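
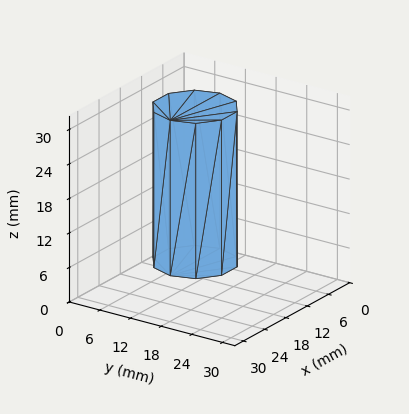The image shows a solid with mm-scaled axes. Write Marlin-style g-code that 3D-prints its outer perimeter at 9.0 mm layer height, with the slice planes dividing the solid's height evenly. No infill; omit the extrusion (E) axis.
Reading the render: the shape is a regular 10-sided prism (a cylinder approximated with 10 flat sides), circumscribed radius ≈ 7 mm, height ≈ 27 mm (dimensions read to the nearest mm from the axis ticks). For the g-code, the solid's height is divided into equal slices at the stated Δz and each level perimeter traced with G1 moves after a G0 lift.

; perimeter-only toolpath
G21 ; units = mm
G90 ; absolute positioning
G28 ; home
; layer 1
G0 Z9.0
G0 X14.0 Y7.0
G1 X12.7 Y11.1
G1 X9.2 Y13.7
G1 X4.8 Y13.7
G1 X1.3 Y11.1
G1 X0.0 Y7.0
G1 X1.3 Y2.9
G1 X4.8 Y0.3
G1 X9.2 Y0.3
G1 X12.7 Y2.9
G1 X14.0 Y7.0
; layer 2
G0 Z18.0
G0 X14.0 Y7.0
G1 X12.7 Y11.1
G1 X9.2 Y13.7
G1 X4.8 Y13.7
G1 X1.3 Y11.1
G1 X0.0 Y7.0
G1 X1.3 Y2.9
G1 X4.8 Y0.3
G1 X9.2 Y0.3
G1 X12.7 Y2.9
G1 X14.0 Y7.0
; layer 3
G0 Z27.0
G0 X14.0 Y7.0
G1 X12.7 Y11.1
G1 X9.2 Y13.7
G1 X4.8 Y13.7
G1 X1.3 Y11.1
G1 X0.0 Y7.0
G1 X1.3 Y2.9
G1 X4.8 Y0.3
G1 X9.2 Y0.3
G1 X12.7 Y2.9
G1 X14.0 Y7.0
M2 ; end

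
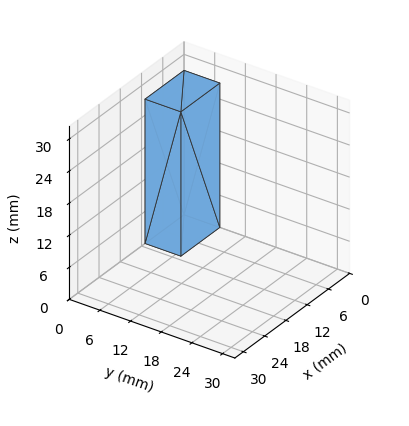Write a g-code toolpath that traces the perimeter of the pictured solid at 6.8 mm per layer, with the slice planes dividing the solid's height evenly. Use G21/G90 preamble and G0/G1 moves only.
Reading the render: the shape is a rectangular box, roughly 11 × 7 mm footprint and 27 mm tall (dimensions read to the nearest mm from the axis ticks). For the g-code, the solid's height is divided into equal slices at the stated Δz and each level perimeter traced with G1 moves after a G0 lift.

; perimeter-only toolpath
G21 ; units = mm
G90 ; absolute positioning
G28 ; home
; layer 1
G0 Z6.8
G0 X0.0 Y0.0
G1 X11.0 Y0.0
G1 X11.0 Y7.0
G1 X0.0 Y7.0
G1 X0.0 Y0.0
; layer 2
G0 Z13.5
G0 X0.0 Y0.0
G1 X11.0 Y0.0
G1 X11.0 Y7.0
G1 X0.0 Y7.0
G1 X0.0 Y0.0
; layer 3
G0 Z20.2
G0 X0.0 Y0.0
G1 X11.0 Y0.0
G1 X11.0 Y7.0
G1 X0.0 Y7.0
G1 X0.0 Y0.0
; layer 4
G0 Z27.0
G0 X0.0 Y0.0
G1 X11.0 Y0.0
G1 X11.0 Y7.0
G1 X0.0 Y7.0
G1 X0.0 Y0.0
M2 ; end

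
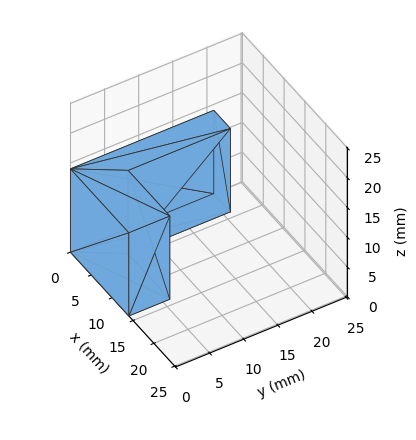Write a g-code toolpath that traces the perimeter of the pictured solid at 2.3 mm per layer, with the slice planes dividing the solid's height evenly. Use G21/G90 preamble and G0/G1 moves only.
Reading the render: the shape is an L-shaped prism: outer 14 × 21 mm, arm thicknesses ≈ 6 mm (horizontal) and 4 mm (vertical), extruded 14 mm in z (dimensions read to the nearest mm from the axis ticks). For the g-code, the solid's height is divided into equal slices at the stated Δz and each level perimeter traced with G1 moves after a G0 lift.

; perimeter-only toolpath
G21 ; units = mm
G90 ; absolute positioning
G28 ; home
; layer 1
G0 Z2.3
G0 X0.0 Y0.0
G1 X14.0 Y0.0
G1 X14.0 Y6.0
G1 X4.0 Y6.0
G1 X4.0 Y21.0
G1 X0.0 Y21.0
G1 X0.0 Y0.0
; layer 2
G0 Z4.7
G0 X0.0 Y0.0
G1 X14.0 Y0.0
G1 X14.0 Y6.0
G1 X4.0 Y6.0
G1 X4.0 Y21.0
G1 X0.0 Y21.0
G1 X0.0 Y0.0
; layer 3
G0 Z7.0
G0 X0.0 Y0.0
G1 X14.0 Y0.0
G1 X14.0 Y6.0
G1 X4.0 Y6.0
G1 X4.0 Y21.0
G1 X0.0 Y21.0
G1 X0.0 Y0.0
; layer 4
G0 Z9.3
G0 X0.0 Y0.0
G1 X14.0 Y0.0
G1 X14.0 Y6.0
G1 X4.0 Y6.0
G1 X4.0 Y21.0
G1 X0.0 Y21.0
G1 X0.0 Y0.0
; layer 5
G0 Z11.7
G0 X0.0 Y0.0
G1 X14.0 Y0.0
G1 X14.0 Y6.0
G1 X4.0 Y6.0
G1 X4.0 Y21.0
G1 X0.0 Y21.0
G1 X0.0 Y0.0
; layer 6
G0 Z14.0
G0 X0.0 Y0.0
G1 X14.0 Y0.0
G1 X14.0 Y6.0
G1 X4.0 Y6.0
G1 X4.0 Y21.0
G1 X0.0 Y21.0
G1 X0.0 Y0.0
M2 ; end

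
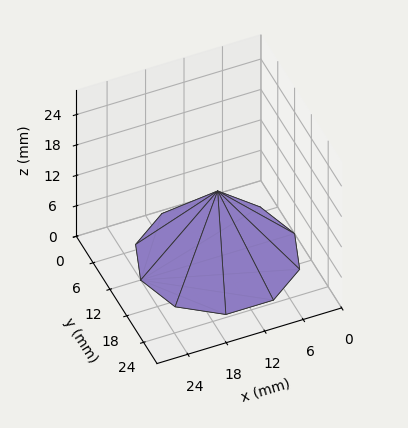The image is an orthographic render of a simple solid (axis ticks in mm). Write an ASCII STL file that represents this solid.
Reading the render: the shape is a regular 10-sided pyramid, base circumscribed radius ≈ 12 mm, apex at z ≈ 13 mm (dimensions read to the nearest mm from the axis ticks). For the STL, each face is triangulated and given an outward normal.

solid part
  facet normal 0.0000 0.0000 -1.0000
    outer loop
      vertex 15.71 23.41 0.00
      vertex 21.71 19.05 0.00
      vertex 24.00 12.00 0.00
    endloop
  endfacet
  facet normal 0.0000 0.0000 -1.0000
    outer loop
      vertex 8.29 23.41 0.00
      vertex 15.71 23.41 0.00
      vertex 24.00 12.00 0.00
    endloop
  endfacet
  facet normal 0.0000 0.0000 -1.0000
    outer loop
      vertex 2.29 19.05 0.00
      vertex 8.29 23.41 0.00
      vertex 24.00 12.00 0.00
    endloop
  endfacet
  facet normal 0.0000 0.0000 -1.0000
    outer loop
      vertex 0.00 12.00 0.00
      vertex 2.29 19.05 0.00
      vertex 24.00 12.00 0.00
    endloop
  endfacet
  facet normal 0.0000 0.0000 -1.0000
    outer loop
      vertex 2.29 4.95 0.00
      vertex 0.00 12.00 0.00
      vertex 24.00 12.00 0.00
    endloop
  endfacet
  facet normal 0.0000 0.0000 -1.0000
    outer loop
      vertex 8.29 0.59 0.00
      vertex 2.29 4.95 0.00
      vertex 24.00 12.00 0.00
    endloop
  endfacet
  facet normal 0.0000 0.0000 -1.0000
    outer loop
      vertex 15.71 0.59 0.00
      vertex 8.29 0.59 0.00
      vertex 24.00 12.00 0.00
    endloop
  endfacet
  facet normal 0.0000 0.0000 -1.0000
    outer loop
      vertex 21.71 4.95 0.00
      vertex 15.71 0.59 0.00
      vertex 24.00 12.00 0.00
    endloop
  endfacet
  facet normal 0.7147 0.2322 0.6597
    outer loop
      vertex 24.00 12.00 0.00
      vertex 21.71 19.05 0.00
      vertex 12.00 12.00 13.00
    endloop
  endfacet
  facet normal 0.4418 0.6080 0.6597
    outer loop
      vertex 21.71 19.05 0.00
      vertex 15.71 23.41 0.00
      vertex 12.00 12.00 13.00
    endloop
  endfacet
  facet normal 0.0000 0.7516 0.6596
    outer loop
      vertex 15.71 23.41 0.00
      vertex 8.29 23.41 0.00
      vertex 12.00 12.00 13.00
    endloop
  endfacet
  facet normal -0.4418 0.6080 0.6597
    outer loop
      vertex 8.29 23.41 0.00
      vertex 2.29 19.05 0.00
      vertex 12.00 12.00 13.00
    endloop
  endfacet
  facet normal -0.7147 0.2322 0.6597
    outer loop
      vertex 2.29 19.05 0.00
      vertex 0.00 12.00 0.00
      vertex 12.00 12.00 13.00
    endloop
  endfacet
  facet normal -0.7147 -0.2322 0.6597
    outer loop
      vertex 0.00 12.00 0.00
      vertex 2.29 4.95 0.00
      vertex 12.00 12.00 13.00
    endloop
  endfacet
  facet normal -0.4418 -0.6080 0.6597
    outer loop
      vertex 2.29 4.95 0.00
      vertex 8.29 0.59 0.00
      vertex 12.00 12.00 13.00
    endloop
  endfacet
  facet normal 0.0000 -0.7516 0.6596
    outer loop
      vertex 8.29 0.59 0.00
      vertex 15.71 0.59 0.00
      vertex 12.00 12.00 13.00
    endloop
  endfacet
  facet normal 0.4418 -0.6080 0.6597
    outer loop
      vertex 15.71 0.59 0.00
      vertex 21.71 4.95 0.00
      vertex 12.00 12.00 13.00
    endloop
  endfacet
  facet normal 0.7147 -0.2322 0.6597
    outer loop
      vertex 21.71 4.95 0.00
      vertex 24.00 12.00 0.00
      vertex 12.00 12.00 13.00
    endloop
  endfacet
endsolid part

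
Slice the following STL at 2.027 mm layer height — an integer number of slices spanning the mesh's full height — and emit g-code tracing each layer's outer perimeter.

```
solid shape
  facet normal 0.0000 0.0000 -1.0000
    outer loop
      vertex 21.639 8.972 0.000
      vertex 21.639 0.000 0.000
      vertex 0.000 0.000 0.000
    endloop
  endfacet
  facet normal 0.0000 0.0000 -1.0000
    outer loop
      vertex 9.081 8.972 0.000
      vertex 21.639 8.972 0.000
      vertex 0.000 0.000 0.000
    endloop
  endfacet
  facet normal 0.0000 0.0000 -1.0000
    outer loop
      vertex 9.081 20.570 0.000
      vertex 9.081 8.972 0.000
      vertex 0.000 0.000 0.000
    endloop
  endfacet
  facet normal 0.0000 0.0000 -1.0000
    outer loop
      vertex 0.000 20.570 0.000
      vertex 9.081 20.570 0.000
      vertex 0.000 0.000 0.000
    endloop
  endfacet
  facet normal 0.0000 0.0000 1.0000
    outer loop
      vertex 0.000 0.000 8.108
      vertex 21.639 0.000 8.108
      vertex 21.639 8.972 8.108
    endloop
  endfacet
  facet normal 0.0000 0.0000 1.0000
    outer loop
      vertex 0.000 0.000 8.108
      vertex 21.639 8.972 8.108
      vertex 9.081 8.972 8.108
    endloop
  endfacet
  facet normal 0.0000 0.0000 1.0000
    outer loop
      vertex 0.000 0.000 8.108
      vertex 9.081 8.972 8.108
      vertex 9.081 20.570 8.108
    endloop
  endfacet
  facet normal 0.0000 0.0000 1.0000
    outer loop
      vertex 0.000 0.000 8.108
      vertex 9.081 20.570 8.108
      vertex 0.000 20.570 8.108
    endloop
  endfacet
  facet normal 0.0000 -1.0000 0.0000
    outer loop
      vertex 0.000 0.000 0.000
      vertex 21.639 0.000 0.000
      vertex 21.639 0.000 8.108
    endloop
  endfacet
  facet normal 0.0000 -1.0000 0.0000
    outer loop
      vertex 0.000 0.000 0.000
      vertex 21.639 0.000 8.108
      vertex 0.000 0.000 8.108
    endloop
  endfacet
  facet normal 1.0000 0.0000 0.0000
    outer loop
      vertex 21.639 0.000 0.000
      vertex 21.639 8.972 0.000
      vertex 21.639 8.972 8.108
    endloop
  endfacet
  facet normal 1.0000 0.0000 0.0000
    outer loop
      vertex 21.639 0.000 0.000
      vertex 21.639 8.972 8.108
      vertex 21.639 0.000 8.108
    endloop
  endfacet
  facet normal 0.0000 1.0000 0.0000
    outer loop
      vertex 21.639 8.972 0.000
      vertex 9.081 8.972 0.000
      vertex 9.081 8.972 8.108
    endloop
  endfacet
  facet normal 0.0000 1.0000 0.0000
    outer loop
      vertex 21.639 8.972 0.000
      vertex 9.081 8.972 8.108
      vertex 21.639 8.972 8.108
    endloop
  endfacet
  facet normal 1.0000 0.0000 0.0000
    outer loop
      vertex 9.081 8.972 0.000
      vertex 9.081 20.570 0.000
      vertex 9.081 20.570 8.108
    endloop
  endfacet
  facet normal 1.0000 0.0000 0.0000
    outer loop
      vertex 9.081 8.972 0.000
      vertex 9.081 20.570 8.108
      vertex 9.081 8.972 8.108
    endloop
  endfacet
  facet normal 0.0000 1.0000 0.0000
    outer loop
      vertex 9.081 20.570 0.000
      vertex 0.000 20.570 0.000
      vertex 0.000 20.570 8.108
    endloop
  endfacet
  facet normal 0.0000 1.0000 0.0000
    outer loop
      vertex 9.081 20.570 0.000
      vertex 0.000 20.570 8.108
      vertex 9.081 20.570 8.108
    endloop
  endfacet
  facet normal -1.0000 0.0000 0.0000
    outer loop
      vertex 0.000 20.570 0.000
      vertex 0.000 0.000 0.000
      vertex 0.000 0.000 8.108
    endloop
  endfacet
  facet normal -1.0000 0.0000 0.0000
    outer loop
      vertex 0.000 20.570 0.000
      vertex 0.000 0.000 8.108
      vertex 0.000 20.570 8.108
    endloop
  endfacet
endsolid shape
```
; perimeter-only toolpath
G21 ; units = mm
G90 ; absolute positioning
G28 ; home
; layer 1
G0 Z2.027
G0 X0.000 Y0.000
G1 X21.639 Y0.000
G1 X21.639 Y8.972
G1 X9.081 Y8.972
G1 X9.081 Y20.570
G1 X0.000 Y20.570
G1 X0.000 Y0.000
; layer 2
G0 Z4.054
G0 X0.000 Y0.000
G1 X21.639 Y0.000
G1 X21.639 Y8.972
G1 X9.081 Y8.972
G1 X9.081 Y20.570
G1 X0.000 Y20.570
G1 X0.000 Y0.000
; layer 3
G0 Z6.081
G0 X0.000 Y0.000
G1 X21.639 Y0.000
G1 X21.639 Y8.972
G1 X9.081 Y8.972
G1 X9.081 Y20.570
G1 X0.000 Y20.570
G1 X0.000 Y0.000
; layer 4
G0 Z8.108
G0 X0.000 Y0.000
G1 X21.639 Y0.000
G1 X21.639 Y8.972
G1 X9.081 Y8.972
G1 X9.081 Y20.570
G1 X0.000 Y20.570
G1 X0.000 Y0.000
M2 ; end

The solid is an L-shaped prism: outer 21.6 × 20.6 mm, arm thicknesses ≈ 8.97 mm (horizontal) and 9.08 mm (vertical), extruded 8.11 mm in z. Slicing at Δz = 2.027 mm — 4 equal slices spanning the solid's height, so layer i sits at z = i·h/4 — gives 4 non-empty perimeters. Each is a 6-segment closed polygon; G0 lifts to the layer z and rapids to the start vertex, then G1 traces the edges.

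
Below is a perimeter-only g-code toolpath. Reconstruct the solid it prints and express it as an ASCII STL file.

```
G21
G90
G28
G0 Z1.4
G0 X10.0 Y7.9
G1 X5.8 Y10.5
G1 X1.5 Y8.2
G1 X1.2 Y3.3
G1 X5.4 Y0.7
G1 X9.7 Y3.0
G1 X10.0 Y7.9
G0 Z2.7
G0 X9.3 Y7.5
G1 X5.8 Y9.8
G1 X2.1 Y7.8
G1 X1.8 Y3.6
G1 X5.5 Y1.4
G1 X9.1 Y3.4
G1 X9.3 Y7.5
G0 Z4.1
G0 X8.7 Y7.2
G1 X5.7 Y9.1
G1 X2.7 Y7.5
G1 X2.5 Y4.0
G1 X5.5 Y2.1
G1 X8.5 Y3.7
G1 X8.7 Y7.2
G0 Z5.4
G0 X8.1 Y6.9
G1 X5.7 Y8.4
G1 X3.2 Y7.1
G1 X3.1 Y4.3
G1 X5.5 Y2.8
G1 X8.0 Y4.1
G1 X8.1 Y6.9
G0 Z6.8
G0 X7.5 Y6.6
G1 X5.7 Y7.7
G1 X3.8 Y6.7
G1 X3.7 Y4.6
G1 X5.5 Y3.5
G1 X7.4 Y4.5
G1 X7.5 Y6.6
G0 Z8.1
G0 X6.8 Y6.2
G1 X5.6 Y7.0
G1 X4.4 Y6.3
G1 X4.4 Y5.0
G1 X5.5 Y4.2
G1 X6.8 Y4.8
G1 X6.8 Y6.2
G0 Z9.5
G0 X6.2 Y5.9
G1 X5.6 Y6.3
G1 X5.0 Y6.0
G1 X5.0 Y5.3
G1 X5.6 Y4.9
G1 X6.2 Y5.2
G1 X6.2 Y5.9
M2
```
solid part
  facet normal 0.0000 0.0000 -1.0000
    outer loop
      vertex 0.9 8.6 0.0
      vertex 5.8 11.2 0.0
      vertex 10.6 8.2 0.0
    endloop
  endfacet
  facet normal 0.0000 0.0000 -1.0000
    outer loop
      vertex 0.6 3.0 0.0
      vertex 0.9 8.6 0.0
      vertex 10.6 8.2 0.0
    endloop
  endfacet
  facet normal 0.0000 0.0000 -1.0000
    outer loop
      vertex 5.4 0.0 0.0
      vertex 0.6 3.0 0.0
      vertex 10.6 8.2 0.0
    endloop
  endfacet
  facet normal 0.0000 0.0000 -1.0000
    outer loop
      vertex 10.3 2.6 0.0
      vertex 5.4 0.0 0.0
      vertex 10.6 8.2 0.0
    endloop
  endfacet
  facet normal 0.4834 0.7734 0.4100
    outer loop
      vertex 10.6 8.2 0.0
      vertex 5.8 11.2 0.0
      vertex 5.6 5.6 10.8
    endloop
  endfacet
  facet normal -0.4275 0.8057 0.4099
    outer loop
      vertex 5.8 11.2 0.0
      vertex 0.9 8.6 0.0
      vertex 5.6 5.6 10.8
    endloop
  endfacet
  facet normal -0.9108 0.0488 0.4099
    outer loop
      vertex 0.9 8.6 0.0
      vertex 0.6 3.0 0.0
      vertex 5.6 5.6 10.8
    endloop
  endfacet
  facet normal -0.4834 -0.7734 0.4100
    outer loop
      vertex 0.6 3.0 0.0
      vertex 5.4 0.0 0.0
      vertex 5.6 5.6 10.8
    endloop
  endfacet
  facet normal 0.4275 -0.8057 0.4099
    outer loop
      vertex 5.4 0.0 0.0
      vertex 10.3 2.6 0.0
      vertex 5.6 5.6 10.8
    endloop
  endfacet
  facet normal 0.9108 -0.0488 0.4099
    outer loop
      vertex 10.3 2.6 0.0
      vertex 10.6 8.2 0.0
      vertex 5.6 5.6 10.8
    endloop
  endfacet
endsolid part

The G0 Z moves step by Δz≈1.4 mm. The G1 loops shrink linearly with z, so the solid tapers from its base footprint up to z≈10.8. Closing with a flat bottom cap and the tapered top and triangulating gives 10 facets — a regular 6-sided pyramid, base circumscribed radius ≈ 5.6 mm, apex at z ≈ 10.8 mm.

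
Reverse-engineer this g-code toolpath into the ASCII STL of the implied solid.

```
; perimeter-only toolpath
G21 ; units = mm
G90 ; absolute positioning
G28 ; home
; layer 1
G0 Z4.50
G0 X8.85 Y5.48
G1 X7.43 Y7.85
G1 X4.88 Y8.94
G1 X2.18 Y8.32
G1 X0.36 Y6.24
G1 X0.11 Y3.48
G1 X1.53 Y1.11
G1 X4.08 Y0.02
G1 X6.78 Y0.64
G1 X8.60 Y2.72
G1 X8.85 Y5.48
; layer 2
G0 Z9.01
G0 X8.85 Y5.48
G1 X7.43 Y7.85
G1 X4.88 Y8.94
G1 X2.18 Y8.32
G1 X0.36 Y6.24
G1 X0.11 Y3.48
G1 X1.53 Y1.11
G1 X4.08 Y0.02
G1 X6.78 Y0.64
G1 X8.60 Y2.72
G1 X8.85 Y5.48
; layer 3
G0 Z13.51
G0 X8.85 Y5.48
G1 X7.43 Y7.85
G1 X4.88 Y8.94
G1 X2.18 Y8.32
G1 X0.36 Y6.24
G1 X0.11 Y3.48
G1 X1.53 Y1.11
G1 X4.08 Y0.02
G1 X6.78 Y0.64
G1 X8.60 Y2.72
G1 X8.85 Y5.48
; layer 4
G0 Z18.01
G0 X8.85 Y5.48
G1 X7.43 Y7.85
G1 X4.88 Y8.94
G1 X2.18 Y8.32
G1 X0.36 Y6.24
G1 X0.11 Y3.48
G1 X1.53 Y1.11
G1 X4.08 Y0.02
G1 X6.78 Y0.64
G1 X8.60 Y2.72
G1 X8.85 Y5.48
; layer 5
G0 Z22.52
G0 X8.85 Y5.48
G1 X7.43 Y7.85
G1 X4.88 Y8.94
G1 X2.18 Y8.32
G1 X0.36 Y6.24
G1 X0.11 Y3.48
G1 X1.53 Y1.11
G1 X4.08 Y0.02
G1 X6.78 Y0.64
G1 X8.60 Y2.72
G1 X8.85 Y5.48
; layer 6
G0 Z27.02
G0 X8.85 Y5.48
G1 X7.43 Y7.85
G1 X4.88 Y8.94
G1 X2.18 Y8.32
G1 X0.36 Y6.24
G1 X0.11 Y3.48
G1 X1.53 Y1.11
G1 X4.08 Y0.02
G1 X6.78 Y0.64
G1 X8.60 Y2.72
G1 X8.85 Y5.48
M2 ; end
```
solid part
  facet normal 0.0000 0.0000 -1.0000
    outer loop
      vertex 4.88 8.94 0.00
      vertex 7.43 7.85 0.00
      vertex 8.85 5.48 0.00
    endloop
  endfacet
  facet normal 0.0000 0.0000 -1.0000
    outer loop
      vertex 2.18 8.32 0.00
      vertex 4.88 8.94 0.00
      vertex 8.85 5.48 0.00
    endloop
  endfacet
  facet normal 0.0000 0.0000 -1.0000
    outer loop
      vertex 0.36 6.24 0.00
      vertex 2.18 8.32 0.00
      vertex 8.85 5.48 0.00
    endloop
  endfacet
  facet normal 0.0000 0.0000 -1.0000
    outer loop
      vertex 0.11 3.48 0.00
      vertex 0.36 6.24 0.00
      vertex 8.85 5.48 0.00
    endloop
  endfacet
  facet normal 0.0000 0.0000 -1.0000
    outer loop
      vertex 1.53 1.11 0.00
      vertex 0.11 3.48 0.00
      vertex 8.85 5.48 0.00
    endloop
  endfacet
  facet normal 0.0000 0.0000 -1.0000
    outer loop
      vertex 4.08 0.02 0.00
      vertex 1.53 1.11 0.00
      vertex 8.85 5.48 0.00
    endloop
  endfacet
  facet normal 0.0000 0.0000 -1.0000
    outer loop
      vertex 6.78 0.64 0.00
      vertex 4.08 0.02 0.00
      vertex 8.85 5.48 0.00
    endloop
  endfacet
  facet normal 0.0000 0.0000 -1.0000
    outer loop
      vertex 8.60 2.72 0.00
      vertex 6.78 0.64 0.00
      vertex 8.85 5.48 0.00
    endloop
  endfacet
  facet normal 0.0000 0.0000 1.0000
    outer loop
      vertex 8.85 5.48 27.02
      vertex 7.43 7.85 27.02
      vertex 4.88 8.94 27.02
    endloop
  endfacet
  facet normal 0.0000 0.0000 1.0000
    outer loop
      vertex 8.85 5.48 27.02
      vertex 4.88 8.94 27.02
      vertex 2.18 8.32 27.02
    endloop
  endfacet
  facet normal 0.0000 0.0000 1.0000
    outer loop
      vertex 8.85 5.48 27.02
      vertex 2.18 8.32 27.02
      vertex 0.36 6.24 27.02
    endloop
  endfacet
  facet normal 0.0000 0.0000 1.0000
    outer loop
      vertex 8.85 5.48 27.02
      vertex 0.36 6.24 27.02
      vertex 0.11 3.48 27.02
    endloop
  endfacet
  facet normal 0.0000 0.0000 1.0000
    outer loop
      vertex 8.85 5.48 27.02
      vertex 0.11 3.48 27.02
      vertex 1.53 1.11 27.02
    endloop
  endfacet
  facet normal 0.0000 0.0000 1.0000
    outer loop
      vertex 8.85 5.48 27.02
      vertex 1.53 1.11 27.02
      vertex 4.08 0.02 27.02
    endloop
  endfacet
  facet normal 0.0000 0.0000 1.0000
    outer loop
      vertex 8.85 5.48 27.02
      vertex 4.08 0.02 27.02
      vertex 6.78 0.64 27.02
    endloop
  endfacet
  facet normal 0.0000 0.0000 1.0000
    outer loop
      vertex 8.85 5.48 27.02
      vertex 6.78 0.64 27.02
      vertex 8.60 2.72 27.02
    endloop
  endfacet
  facet normal 0.8578 0.5140 0.0000
    outer loop
      vertex 8.85 5.48 0.00
      vertex 7.43 7.85 0.00
      vertex 7.43 7.85 27.02
    endloop
  endfacet
  facet normal 0.8578 0.5140 0.0000
    outer loop
      vertex 8.85 5.48 0.00
      vertex 7.43 7.85 27.02
      vertex 8.85 5.48 27.02
    endloop
  endfacet
  facet normal 0.3930 0.9195 0.0000
    outer loop
      vertex 7.43 7.85 0.00
      vertex 4.88 8.94 0.00
      vertex 4.88 8.94 27.02
    endloop
  endfacet
  facet normal 0.3930 0.9195 0.0000
    outer loop
      vertex 7.43 7.85 0.00
      vertex 4.88 8.94 27.02
      vertex 7.43 7.85 27.02
    endloop
  endfacet
  facet normal -0.2238 0.9746 0.0000
    outer loop
      vertex 4.88 8.94 0.00
      vertex 2.18 8.32 0.00
      vertex 2.18 8.32 27.02
    endloop
  endfacet
  facet normal -0.2238 0.9746 0.0000
    outer loop
      vertex 4.88 8.94 0.00
      vertex 2.18 8.32 27.02
      vertex 4.88 8.94 27.02
    endloop
  endfacet
  facet normal -0.7526 0.6585 0.0000
    outer loop
      vertex 2.18 8.32 0.00
      vertex 0.36 6.24 0.00
      vertex 0.36 6.24 27.02
    endloop
  endfacet
  facet normal -0.7526 0.6585 0.0000
    outer loop
      vertex 2.18 8.32 0.00
      vertex 0.36 6.24 27.02
      vertex 2.18 8.32 27.02
    endloop
  endfacet
  facet normal -0.9959 0.0902 0.0000
    outer loop
      vertex 0.36 6.24 0.00
      vertex 0.11 3.48 0.00
      vertex 0.11 3.48 27.02
    endloop
  endfacet
  facet normal -0.9959 0.0902 0.0000
    outer loop
      vertex 0.36 6.24 0.00
      vertex 0.11 3.48 27.02
      vertex 0.36 6.24 27.02
    endloop
  endfacet
  facet normal -0.8578 -0.5140 0.0000
    outer loop
      vertex 0.11 3.48 0.00
      vertex 1.53 1.11 0.00
      vertex 1.53 1.11 27.02
    endloop
  endfacet
  facet normal -0.8578 -0.5140 0.0000
    outer loop
      vertex 0.11 3.48 0.00
      vertex 1.53 1.11 27.02
      vertex 0.11 3.48 27.02
    endloop
  endfacet
  facet normal -0.3930 -0.9195 0.0000
    outer loop
      vertex 1.53 1.11 0.00
      vertex 4.08 0.02 0.00
      vertex 4.08 0.02 27.02
    endloop
  endfacet
  facet normal -0.3930 -0.9195 0.0000
    outer loop
      vertex 1.53 1.11 0.00
      vertex 4.08 0.02 27.02
      vertex 1.53 1.11 27.02
    endloop
  endfacet
  facet normal 0.2238 -0.9746 0.0000
    outer loop
      vertex 4.08 0.02 0.00
      vertex 6.78 0.64 0.00
      vertex 6.78 0.64 27.02
    endloop
  endfacet
  facet normal 0.2238 -0.9746 0.0000
    outer loop
      vertex 4.08 0.02 0.00
      vertex 6.78 0.64 27.02
      vertex 4.08 0.02 27.02
    endloop
  endfacet
  facet normal 0.7526 -0.6585 0.0000
    outer loop
      vertex 6.78 0.64 0.00
      vertex 8.60 2.72 0.00
      vertex 8.60 2.72 27.02
    endloop
  endfacet
  facet normal 0.7526 -0.6585 0.0000
    outer loop
      vertex 6.78 0.64 0.00
      vertex 8.60 2.72 27.02
      vertex 6.78 0.64 27.02
    endloop
  endfacet
  facet normal 0.9959 -0.0902 0.0000
    outer loop
      vertex 8.60 2.72 0.00
      vertex 8.85 5.48 0.00
      vertex 8.85 5.48 27.02
    endloop
  endfacet
  facet normal 0.9959 -0.0902 0.0000
    outer loop
      vertex 8.60 2.72 0.00
      vertex 8.85 5.48 27.02
      vertex 8.60 2.72 27.02
    endloop
  endfacet
endsolid part

The G0 Z moves step by Δz≈4.50 mm. Every layer's G1 loop is the same polygon, so the solid is a straight extrusion of it from z=0 to z≈27. Closing with flat bottom and top caps and triangulating gives 36 facets — a regular 10-sided prism (a cylinder approximated with 10 flat sides), circumscribed radius ≈ 4.48 mm, height ≈ 27 mm.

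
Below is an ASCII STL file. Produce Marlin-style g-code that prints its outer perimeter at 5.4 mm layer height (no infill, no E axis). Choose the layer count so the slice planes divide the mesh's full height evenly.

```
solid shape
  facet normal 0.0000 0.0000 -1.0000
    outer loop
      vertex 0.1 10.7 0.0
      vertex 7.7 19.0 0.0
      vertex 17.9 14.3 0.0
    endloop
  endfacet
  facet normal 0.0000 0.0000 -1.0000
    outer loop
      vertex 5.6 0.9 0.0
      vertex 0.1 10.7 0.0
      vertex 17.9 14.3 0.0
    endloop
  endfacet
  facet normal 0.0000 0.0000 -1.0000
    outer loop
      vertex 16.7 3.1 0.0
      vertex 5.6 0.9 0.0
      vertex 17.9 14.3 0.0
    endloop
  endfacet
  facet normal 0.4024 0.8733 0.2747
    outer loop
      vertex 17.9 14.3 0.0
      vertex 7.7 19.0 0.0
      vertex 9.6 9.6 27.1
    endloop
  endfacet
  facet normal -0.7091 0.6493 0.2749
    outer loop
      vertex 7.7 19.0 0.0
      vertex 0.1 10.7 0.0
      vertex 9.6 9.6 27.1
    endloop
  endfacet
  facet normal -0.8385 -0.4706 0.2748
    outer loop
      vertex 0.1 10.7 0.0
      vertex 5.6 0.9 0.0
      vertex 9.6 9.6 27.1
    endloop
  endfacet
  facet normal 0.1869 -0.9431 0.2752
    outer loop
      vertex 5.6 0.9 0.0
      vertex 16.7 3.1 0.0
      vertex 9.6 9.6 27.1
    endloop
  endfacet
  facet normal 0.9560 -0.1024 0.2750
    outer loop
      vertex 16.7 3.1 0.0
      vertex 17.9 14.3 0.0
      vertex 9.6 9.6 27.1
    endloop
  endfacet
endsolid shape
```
; perimeter-only toolpath
G21 ; units = mm
G90 ; absolute positioning
G28 ; home
; layer 1
G0 Z5.4
G0 X16.2 Y13.4
G1 X8.1 Y17.1
G1 X2.0 Y10.5
G1 X6.4 Y2.6
G1 X15.3 Y4.4
G1 X16.2 Y13.4
; layer 2
G0 Z10.8
G0 X14.6 Y12.4
G1 X8.5 Y15.2
G1 X3.9 Y10.3
G1 X7.2 Y4.4
G1 X13.9 Y5.7
G1 X14.6 Y12.4
; layer 3
G0 Z16.3
G0 X12.9 Y11.5
G1 X8.8 Y13.4
G1 X5.8 Y10.0
G1 X8.0 Y6.1
G1 X12.4 Y7.0
G1 X12.9 Y11.5
; layer 4
G0 Z21.7
G0 X11.3 Y10.5
G1 X9.2 Y11.5
G1 X7.7 Y9.8
G1 X8.8 Y7.9
G1 X11.0 Y8.3
G1 X11.3 Y10.5
M2 ; end

The solid is a regular 5-sided pyramid, base circumscribed radius ≈ 9.6 mm, apex at z ≈ 27.1 mm. Slicing at Δz = 5.4 mm — 5 equal slices spanning the solid's height, so layer i sits at z = i·h/5 — gives 4 non-empty perimeters. Each is a 5-segment closed polygon; G0 lifts to the layer z and rapids to the start vertex, then G1 traces the edges. The cross-section shrinks linearly with z (the slice at the apex is degenerate and omitted).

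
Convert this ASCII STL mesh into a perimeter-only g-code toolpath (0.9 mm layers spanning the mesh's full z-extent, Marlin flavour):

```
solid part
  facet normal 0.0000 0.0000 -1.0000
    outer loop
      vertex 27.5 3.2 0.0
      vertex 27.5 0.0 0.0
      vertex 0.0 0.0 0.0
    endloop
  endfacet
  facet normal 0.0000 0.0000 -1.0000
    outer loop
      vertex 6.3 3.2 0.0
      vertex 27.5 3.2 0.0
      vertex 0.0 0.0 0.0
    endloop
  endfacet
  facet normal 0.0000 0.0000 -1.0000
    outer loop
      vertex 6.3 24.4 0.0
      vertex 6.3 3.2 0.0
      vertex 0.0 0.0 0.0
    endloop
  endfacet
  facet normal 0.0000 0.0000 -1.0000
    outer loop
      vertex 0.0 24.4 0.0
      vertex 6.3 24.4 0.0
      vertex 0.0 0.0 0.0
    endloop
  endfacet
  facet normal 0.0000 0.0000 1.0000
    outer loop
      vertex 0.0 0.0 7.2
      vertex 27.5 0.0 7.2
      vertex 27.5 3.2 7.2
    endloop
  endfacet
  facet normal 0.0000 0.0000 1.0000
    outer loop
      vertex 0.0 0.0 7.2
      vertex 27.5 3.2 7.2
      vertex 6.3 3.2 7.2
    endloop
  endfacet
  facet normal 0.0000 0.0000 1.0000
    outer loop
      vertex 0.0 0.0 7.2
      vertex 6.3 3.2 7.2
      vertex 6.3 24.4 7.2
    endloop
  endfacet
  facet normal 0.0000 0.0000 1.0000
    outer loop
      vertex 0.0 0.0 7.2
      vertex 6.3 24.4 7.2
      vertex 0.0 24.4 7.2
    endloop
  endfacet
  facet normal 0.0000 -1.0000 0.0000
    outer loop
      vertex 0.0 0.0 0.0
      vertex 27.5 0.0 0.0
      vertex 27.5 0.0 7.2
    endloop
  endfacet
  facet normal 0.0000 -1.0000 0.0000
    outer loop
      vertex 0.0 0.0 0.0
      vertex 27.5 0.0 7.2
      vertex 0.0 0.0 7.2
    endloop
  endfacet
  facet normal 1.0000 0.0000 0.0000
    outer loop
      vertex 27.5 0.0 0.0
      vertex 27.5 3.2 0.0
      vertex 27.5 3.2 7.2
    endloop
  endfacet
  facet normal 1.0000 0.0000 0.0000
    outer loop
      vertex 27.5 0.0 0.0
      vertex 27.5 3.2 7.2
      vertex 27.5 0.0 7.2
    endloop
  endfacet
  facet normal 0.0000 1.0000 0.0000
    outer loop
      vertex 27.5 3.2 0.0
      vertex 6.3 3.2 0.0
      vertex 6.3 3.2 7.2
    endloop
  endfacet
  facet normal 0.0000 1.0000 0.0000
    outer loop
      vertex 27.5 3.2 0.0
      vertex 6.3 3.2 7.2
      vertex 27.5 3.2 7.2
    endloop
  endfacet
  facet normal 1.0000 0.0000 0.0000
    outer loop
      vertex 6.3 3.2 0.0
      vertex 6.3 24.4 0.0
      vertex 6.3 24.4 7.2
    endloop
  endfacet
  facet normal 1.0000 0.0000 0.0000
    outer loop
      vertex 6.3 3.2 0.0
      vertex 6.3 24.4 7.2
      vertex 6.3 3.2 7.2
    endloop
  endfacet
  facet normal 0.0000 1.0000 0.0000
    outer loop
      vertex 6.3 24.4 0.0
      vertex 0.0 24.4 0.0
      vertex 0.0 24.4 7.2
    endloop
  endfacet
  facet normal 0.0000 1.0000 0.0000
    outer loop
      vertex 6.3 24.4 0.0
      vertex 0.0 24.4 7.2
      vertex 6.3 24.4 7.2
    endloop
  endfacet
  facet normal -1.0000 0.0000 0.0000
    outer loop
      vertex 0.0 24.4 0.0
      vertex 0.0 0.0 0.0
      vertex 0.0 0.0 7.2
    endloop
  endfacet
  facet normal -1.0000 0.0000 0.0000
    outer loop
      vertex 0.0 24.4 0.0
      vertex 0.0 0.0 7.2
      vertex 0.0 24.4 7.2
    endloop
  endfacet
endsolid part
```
; perimeter-only toolpath
G21 ; units = mm
G90 ; absolute positioning
G28 ; home
; layer 1
G0 Z0.9
G0 X0.0 Y0.0
G1 X27.5 Y0.0
G1 X27.5 Y3.2
G1 X6.3 Y3.2
G1 X6.3 Y24.4
G1 X0.0 Y24.4
G1 X0.0 Y0.0
; layer 2
G0 Z1.8
G0 X0.0 Y0.0
G1 X27.5 Y0.0
G1 X27.5 Y3.2
G1 X6.3 Y3.2
G1 X6.3 Y24.4
G1 X0.0 Y24.4
G1 X0.0 Y0.0
; layer 3
G0 Z2.7
G0 X0.0 Y0.0
G1 X27.5 Y0.0
G1 X27.5 Y3.2
G1 X6.3 Y3.2
G1 X6.3 Y24.4
G1 X0.0 Y24.4
G1 X0.0 Y0.0
; layer 4
G0 Z3.6
G0 X0.0 Y0.0
G1 X27.5 Y0.0
G1 X27.5 Y3.2
G1 X6.3 Y3.2
G1 X6.3 Y24.4
G1 X0.0 Y24.4
G1 X0.0 Y0.0
; layer 5
G0 Z4.5
G0 X0.0 Y0.0
G1 X27.5 Y0.0
G1 X27.5 Y3.2
G1 X6.3 Y3.2
G1 X6.3 Y24.4
G1 X0.0 Y24.4
G1 X0.0 Y0.0
; layer 6
G0 Z5.4
G0 X0.0 Y0.0
G1 X27.5 Y0.0
G1 X27.5 Y3.2
G1 X6.3 Y3.2
G1 X6.3 Y24.4
G1 X0.0 Y24.4
G1 X0.0 Y0.0
; layer 7
G0 Z6.3
G0 X0.0 Y0.0
G1 X27.5 Y0.0
G1 X27.5 Y3.2
G1 X6.3 Y3.2
G1 X6.3 Y24.4
G1 X0.0 Y24.4
G1 X0.0 Y0.0
; layer 8
G0 Z7.2
G0 X0.0 Y0.0
G1 X27.5 Y0.0
G1 X27.5 Y3.2
G1 X6.3 Y3.2
G1 X6.3 Y24.4
G1 X0.0 Y24.4
G1 X0.0 Y0.0
M2 ; end

The solid is an L-shaped prism: outer 27.5 × 24.4 mm, arm thicknesses ≈ 3.2 mm (horizontal) and 6.3 mm (vertical), extruded 7.2 mm in z. Slicing at Δz = 0.9 mm — 8 equal slices spanning the solid's height, so layer i sits at z = i·h/8 — gives 8 non-empty perimeters. Each is a 6-segment closed polygon; G0 lifts to the layer z and rapids to the start vertex, then G1 traces the edges.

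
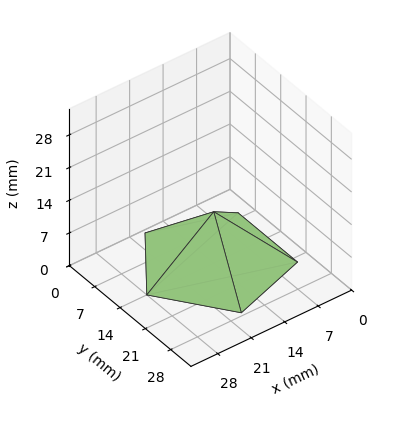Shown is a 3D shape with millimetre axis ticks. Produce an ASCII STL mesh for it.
Reading the render: the shape is a regular 5-sided pyramid, base circumscribed radius ≈ 14 mm, apex at z ≈ 11 mm (dimensions read to the nearest mm from the axis ticks). For the STL, each face is triangulated and given an outward normal.

solid part
  facet normal 0.0000 0.0000 -1.0000
    outer loop
      vertex 2.7 22.2 0.0
      vertex 18.3 27.3 0.0
      vertex 28.0 14.0 0.0
    endloop
  endfacet
  facet normal 0.0000 0.0000 -1.0000
    outer loop
      vertex 2.7 5.8 0.0
      vertex 2.7 22.2 0.0
      vertex 28.0 14.0 0.0
    endloop
  endfacet
  facet normal 0.0000 0.0000 -1.0000
    outer loop
      vertex 18.3 0.7 0.0
      vertex 2.7 5.8 0.0
      vertex 28.0 14.0 0.0
    endloop
  endfacet
  facet normal 0.5633 0.4108 0.7169
    outer loop
      vertex 28.0 14.0 0.0
      vertex 18.3 27.3 0.0
      vertex 14.0 14.0 11.0
    endloop
  endfacet
  facet normal -0.2167 0.6628 0.7167
    outer loop
      vertex 18.3 27.3 0.0
      vertex 2.7 22.2 0.0
      vertex 14.0 14.0 11.0
    endloop
  endfacet
  facet normal -0.6975 0.0000 0.7166
    outer loop
      vertex 2.7 22.2 0.0
      vertex 2.7 5.8 0.0
      vertex 14.0 14.0 11.0
    endloop
  endfacet
  facet normal -0.2167 -0.6628 0.7167
    outer loop
      vertex 2.7 5.8 0.0
      vertex 18.3 0.7 0.0
      vertex 14.0 14.0 11.0
    endloop
  endfacet
  facet normal 0.5633 -0.4108 0.7169
    outer loop
      vertex 18.3 0.7 0.0
      vertex 28.0 14.0 0.0
      vertex 14.0 14.0 11.0
    endloop
  endfacet
endsolid part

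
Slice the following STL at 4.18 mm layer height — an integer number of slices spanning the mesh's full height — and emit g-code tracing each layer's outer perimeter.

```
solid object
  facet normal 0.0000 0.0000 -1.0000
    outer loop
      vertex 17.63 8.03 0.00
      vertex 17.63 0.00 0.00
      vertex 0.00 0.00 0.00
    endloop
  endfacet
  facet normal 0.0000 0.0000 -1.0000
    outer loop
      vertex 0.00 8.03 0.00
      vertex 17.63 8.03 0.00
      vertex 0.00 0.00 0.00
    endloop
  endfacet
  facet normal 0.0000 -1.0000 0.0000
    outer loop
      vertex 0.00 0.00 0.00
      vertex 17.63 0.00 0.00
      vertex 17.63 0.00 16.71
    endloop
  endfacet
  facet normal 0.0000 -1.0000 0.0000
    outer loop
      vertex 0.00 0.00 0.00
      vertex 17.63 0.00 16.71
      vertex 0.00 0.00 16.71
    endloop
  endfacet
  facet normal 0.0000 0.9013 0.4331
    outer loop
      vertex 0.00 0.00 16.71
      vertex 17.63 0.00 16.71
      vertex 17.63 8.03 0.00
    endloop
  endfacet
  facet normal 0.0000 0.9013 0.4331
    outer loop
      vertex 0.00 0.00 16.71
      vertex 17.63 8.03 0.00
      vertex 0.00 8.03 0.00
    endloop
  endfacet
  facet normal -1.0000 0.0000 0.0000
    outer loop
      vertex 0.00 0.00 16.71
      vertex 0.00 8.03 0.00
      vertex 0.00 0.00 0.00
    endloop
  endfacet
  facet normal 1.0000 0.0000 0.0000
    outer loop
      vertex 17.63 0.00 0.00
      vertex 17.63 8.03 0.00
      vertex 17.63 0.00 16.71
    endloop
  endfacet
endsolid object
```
; perimeter-only toolpath
G21 ; units = mm
G90 ; absolute positioning
G28 ; home
; layer 1
G0 Z4.18
G0 X0.00 Y0.00
G1 X17.63 Y0.00
G1 X17.63 Y6.02
G1 X0.00 Y6.02
G1 X0.00 Y0.00
; layer 2
G0 Z8.36
G0 X0.00 Y0.00
G1 X17.63 Y0.00
G1 X17.63 Y4.01
G1 X0.00 Y4.01
G1 X0.00 Y0.00
; layer 3
G0 Z12.53
G0 X0.00 Y0.00
G1 X17.63 Y0.00
G1 X17.63 Y2.01
G1 X0.00 Y2.01
G1 X0.00 Y0.00
M2 ; end

The solid is a wedge (ramp): 17.6 × 8.03 mm base, rising to 16.7 mm along the y=0 edge and sloping linearly to z=0 at y=8.03. Slicing at Δz = 4.18 mm — 4 equal slices spanning the solid's height, so layer i sits at z = i·h/4 — gives 3 non-empty perimeters. Each is a 4-segment closed polygon; G0 lifts to the layer z and rapids to the start vertex, then G1 traces the edges. The cross-section shrinks linearly with z (the slice at the apex is degenerate and omitted).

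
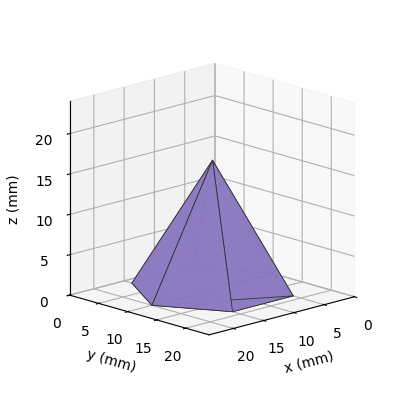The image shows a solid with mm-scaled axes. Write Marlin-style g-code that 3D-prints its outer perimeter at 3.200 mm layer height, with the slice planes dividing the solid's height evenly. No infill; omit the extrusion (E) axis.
Reading the render: the shape is a regular 6-sided pyramid, base circumscribed radius ≈ 10 mm, apex at z ≈ 16 mm (dimensions read to the nearest mm from the axis ticks). For the g-code, the solid's height is divided into equal slices at the stated Δz and each level perimeter traced with G1 moves after a G0 lift.

; perimeter-only toolpath
G21 ; units = mm
G90 ; absolute positioning
G28 ; home
; layer 1
G0 Z3.200
G0 X18.000 Y10.000
G1 X14.000 Y16.928
G1 X6.000 Y16.928
G1 X2.000 Y10.000
G1 X6.000 Y3.072
G1 X14.000 Y3.072
G1 X18.000 Y10.000
; layer 2
G0 Z6.400
G0 X16.000 Y10.000
G1 X13.000 Y15.196
G1 X7.000 Y15.196
G1 X4.000 Y10.000
G1 X7.000 Y4.804
G1 X13.000 Y4.804
G1 X16.000 Y10.000
; layer 3
G0 Z9.600
G0 X14.000 Y10.000
G1 X12.000 Y13.464
G1 X8.000 Y13.464
G1 X6.000 Y10.000
G1 X8.000 Y6.536
G1 X12.000 Y6.536
G1 X14.000 Y10.000
; layer 4
G0 Z12.800
G0 X12.000 Y10.000
G1 X11.000 Y11.732
G1 X9.000 Y11.732
G1 X8.000 Y10.000
G1 X9.000 Y8.268
G1 X11.000 Y8.268
G1 X12.000 Y10.000
M2 ; end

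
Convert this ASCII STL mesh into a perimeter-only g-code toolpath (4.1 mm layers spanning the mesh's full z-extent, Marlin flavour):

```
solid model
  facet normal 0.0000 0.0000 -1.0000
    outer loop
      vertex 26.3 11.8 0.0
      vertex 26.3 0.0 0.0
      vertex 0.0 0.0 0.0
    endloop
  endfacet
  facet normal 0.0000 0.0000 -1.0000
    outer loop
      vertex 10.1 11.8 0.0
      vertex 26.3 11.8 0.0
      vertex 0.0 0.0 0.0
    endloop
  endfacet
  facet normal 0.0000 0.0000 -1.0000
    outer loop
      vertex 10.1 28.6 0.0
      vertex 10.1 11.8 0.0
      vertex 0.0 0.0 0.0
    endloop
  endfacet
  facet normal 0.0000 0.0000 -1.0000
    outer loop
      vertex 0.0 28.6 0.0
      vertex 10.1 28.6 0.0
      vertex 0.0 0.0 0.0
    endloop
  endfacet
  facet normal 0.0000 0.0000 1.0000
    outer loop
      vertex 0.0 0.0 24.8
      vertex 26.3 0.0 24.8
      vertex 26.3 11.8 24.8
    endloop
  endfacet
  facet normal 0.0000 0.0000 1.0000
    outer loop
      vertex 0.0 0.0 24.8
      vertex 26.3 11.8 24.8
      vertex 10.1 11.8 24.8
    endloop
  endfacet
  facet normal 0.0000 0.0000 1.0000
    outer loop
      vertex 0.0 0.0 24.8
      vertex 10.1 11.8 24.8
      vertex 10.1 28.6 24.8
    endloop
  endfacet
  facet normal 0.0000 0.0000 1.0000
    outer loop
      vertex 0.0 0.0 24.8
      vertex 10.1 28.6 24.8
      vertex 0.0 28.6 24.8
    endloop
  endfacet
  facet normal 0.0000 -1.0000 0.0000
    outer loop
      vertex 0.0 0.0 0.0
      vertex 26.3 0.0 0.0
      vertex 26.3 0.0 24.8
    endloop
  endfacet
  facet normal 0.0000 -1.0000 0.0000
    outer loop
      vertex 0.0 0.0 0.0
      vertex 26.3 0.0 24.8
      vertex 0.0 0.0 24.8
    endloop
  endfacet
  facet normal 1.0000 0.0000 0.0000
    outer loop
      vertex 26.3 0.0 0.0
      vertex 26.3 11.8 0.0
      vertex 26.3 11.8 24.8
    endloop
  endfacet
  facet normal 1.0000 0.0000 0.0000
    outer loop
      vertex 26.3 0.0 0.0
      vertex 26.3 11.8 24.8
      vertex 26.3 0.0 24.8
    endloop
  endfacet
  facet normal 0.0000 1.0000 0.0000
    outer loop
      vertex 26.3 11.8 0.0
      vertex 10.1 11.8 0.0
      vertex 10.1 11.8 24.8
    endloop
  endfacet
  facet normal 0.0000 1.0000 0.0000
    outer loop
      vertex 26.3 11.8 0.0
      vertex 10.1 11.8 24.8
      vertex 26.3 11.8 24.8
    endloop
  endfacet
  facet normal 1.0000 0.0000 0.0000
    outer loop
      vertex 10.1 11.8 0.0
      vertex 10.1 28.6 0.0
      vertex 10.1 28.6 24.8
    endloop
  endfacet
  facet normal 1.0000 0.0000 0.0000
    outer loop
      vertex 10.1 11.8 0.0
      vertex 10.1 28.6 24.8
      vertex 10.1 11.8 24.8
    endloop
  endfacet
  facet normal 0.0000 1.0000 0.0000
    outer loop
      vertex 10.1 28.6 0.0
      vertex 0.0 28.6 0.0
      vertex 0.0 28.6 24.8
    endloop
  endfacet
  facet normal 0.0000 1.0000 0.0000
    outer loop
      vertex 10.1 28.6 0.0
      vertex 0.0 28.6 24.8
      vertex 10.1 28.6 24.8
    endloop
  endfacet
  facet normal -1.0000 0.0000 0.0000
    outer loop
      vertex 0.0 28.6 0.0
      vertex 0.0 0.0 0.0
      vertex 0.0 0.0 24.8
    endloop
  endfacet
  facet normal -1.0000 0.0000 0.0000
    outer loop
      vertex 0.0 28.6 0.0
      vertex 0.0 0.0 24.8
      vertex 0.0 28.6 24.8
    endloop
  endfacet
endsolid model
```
; perimeter-only toolpath
G21 ; units = mm
G90 ; absolute positioning
G28 ; home
; layer 1
G0 Z4.1
G0 X0.0 Y0.0
G1 X26.3 Y0.0
G1 X26.3 Y11.8
G1 X10.1 Y11.8
G1 X10.1 Y28.6
G1 X0.0 Y28.6
G1 X0.0 Y0.0
; layer 2
G0 Z8.3
G0 X0.0 Y0.0
G1 X26.3 Y0.0
G1 X26.3 Y11.8
G1 X10.1 Y11.8
G1 X10.1 Y28.6
G1 X0.0 Y28.6
G1 X0.0 Y0.0
; layer 3
G0 Z12.4
G0 X0.0 Y0.0
G1 X26.3 Y0.0
G1 X26.3 Y11.8
G1 X10.1 Y11.8
G1 X10.1 Y28.6
G1 X0.0 Y28.6
G1 X0.0 Y0.0
; layer 4
G0 Z16.5
G0 X0.0 Y0.0
G1 X26.3 Y0.0
G1 X26.3 Y11.8
G1 X10.1 Y11.8
G1 X10.1 Y28.6
G1 X0.0 Y28.6
G1 X0.0 Y0.0
; layer 5
G0 Z20.7
G0 X0.0 Y0.0
G1 X26.3 Y0.0
G1 X26.3 Y11.8
G1 X10.1 Y11.8
G1 X10.1 Y28.6
G1 X0.0 Y28.6
G1 X0.0 Y0.0
; layer 6
G0 Z24.8
G0 X0.0 Y0.0
G1 X26.3 Y0.0
G1 X26.3 Y11.8
G1 X10.1 Y11.8
G1 X10.1 Y28.6
G1 X0.0 Y28.6
G1 X0.0 Y0.0
M2 ; end

The solid is an L-shaped prism: outer 26.3 × 28.6 mm, arm thicknesses ≈ 11.8 mm (horizontal) and 10.1 mm (vertical), extruded 24.8 mm in z. Slicing at Δz = 4.1 mm — 6 equal slices spanning the solid's height, so layer i sits at z = i·h/6 — gives 6 non-empty perimeters. Each is a 6-segment closed polygon; G0 lifts to the layer z and rapids to the start vertex, then G1 traces the edges.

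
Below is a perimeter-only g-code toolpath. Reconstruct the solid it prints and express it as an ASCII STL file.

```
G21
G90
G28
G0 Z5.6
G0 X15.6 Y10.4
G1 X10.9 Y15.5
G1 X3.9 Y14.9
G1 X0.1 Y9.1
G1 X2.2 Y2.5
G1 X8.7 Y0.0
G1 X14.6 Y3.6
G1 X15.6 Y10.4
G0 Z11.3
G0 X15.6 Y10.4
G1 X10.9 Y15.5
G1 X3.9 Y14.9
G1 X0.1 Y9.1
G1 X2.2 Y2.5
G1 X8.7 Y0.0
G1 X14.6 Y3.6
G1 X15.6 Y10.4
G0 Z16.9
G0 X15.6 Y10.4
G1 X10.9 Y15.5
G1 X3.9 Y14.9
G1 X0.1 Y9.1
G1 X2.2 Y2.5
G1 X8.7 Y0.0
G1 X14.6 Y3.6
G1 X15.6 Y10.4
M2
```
solid part
  facet normal 0.0000 0.0000 -1.0000
    outer loop
      vertex 3.9 14.9 0.0
      vertex 10.9 15.5 0.0
      vertex 15.6 10.4 0.0
    endloop
  endfacet
  facet normal 0.0000 0.0000 -1.0000
    outer loop
      vertex 0.1 9.1 0.0
      vertex 3.9 14.9 0.0
      vertex 15.6 10.4 0.0
    endloop
  endfacet
  facet normal 0.0000 0.0000 -1.0000
    outer loop
      vertex 2.2 2.5 0.0
      vertex 0.1 9.1 0.0
      vertex 15.6 10.4 0.0
    endloop
  endfacet
  facet normal 0.0000 0.0000 -1.0000
    outer loop
      vertex 8.7 0.0 0.0
      vertex 2.2 2.5 0.0
      vertex 15.6 10.4 0.0
    endloop
  endfacet
  facet normal 0.0000 0.0000 -1.0000
    outer loop
      vertex 14.6 3.6 0.0
      vertex 8.7 0.0 0.0
      vertex 15.6 10.4 0.0
    endloop
  endfacet
  facet normal 0.0000 0.0000 1.0000
    outer loop
      vertex 15.6 10.4 16.9
      vertex 10.9 15.5 16.9
      vertex 3.9 14.9 16.9
    endloop
  endfacet
  facet normal 0.0000 0.0000 1.0000
    outer loop
      vertex 15.6 10.4 16.9
      vertex 3.9 14.9 16.9
      vertex 0.1 9.1 16.9
    endloop
  endfacet
  facet normal 0.0000 0.0000 1.0000
    outer loop
      vertex 15.6 10.4 16.9
      vertex 0.1 9.1 16.9
      vertex 2.2 2.5 16.9
    endloop
  endfacet
  facet normal 0.0000 0.0000 1.0000
    outer loop
      vertex 15.6 10.4 16.9
      vertex 2.2 2.5 16.9
      vertex 8.7 0.0 16.9
    endloop
  endfacet
  facet normal 0.0000 0.0000 1.0000
    outer loop
      vertex 15.6 10.4 16.9
      vertex 8.7 0.0 16.9
      vertex 14.6 3.6 16.9
    endloop
  endfacet
  facet normal 0.7354 0.6777 0.0000
    outer loop
      vertex 15.6 10.4 0.0
      vertex 10.9 15.5 0.0
      vertex 10.9 15.5 16.9
    endloop
  endfacet
  facet normal 0.7354 0.6777 0.0000
    outer loop
      vertex 15.6 10.4 0.0
      vertex 10.9 15.5 16.9
      vertex 15.6 10.4 16.9
    endloop
  endfacet
  facet normal -0.0854 0.9963 0.0000
    outer loop
      vertex 10.9 15.5 0.0
      vertex 3.9 14.9 0.0
      vertex 3.9 14.9 16.9
    endloop
  endfacet
  facet normal -0.0854 0.9963 0.0000
    outer loop
      vertex 10.9 15.5 0.0
      vertex 3.9 14.9 16.9
      vertex 10.9 15.5 16.9
    endloop
  endfacet
  facet normal -0.8365 0.5480 0.0000
    outer loop
      vertex 3.9 14.9 0.0
      vertex 0.1 9.1 0.0
      vertex 0.1 9.1 16.9
    endloop
  endfacet
  facet normal -0.8365 0.5480 0.0000
    outer loop
      vertex 3.9 14.9 0.0
      vertex 0.1 9.1 16.9
      vertex 3.9 14.9 16.9
    endloop
  endfacet
  facet normal -0.9529 -0.3032 0.0000
    outer loop
      vertex 0.1 9.1 0.0
      vertex 2.2 2.5 0.0
      vertex 2.2 2.5 16.9
    endloop
  endfacet
  facet normal -0.9529 -0.3032 0.0000
    outer loop
      vertex 0.1 9.1 0.0
      vertex 2.2 2.5 16.9
      vertex 0.1 9.1 16.9
    endloop
  endfacet
  facet normal -0.3590 -0.9333 0.0000
    outer loop
      vertex 2.2 2.5 0.0
      vertex 8.7 0.0 0.0
      vertex 8.7 0.0 16.9
    endloop
  endfacet
  facet normal -0.3590 -0.9333 0.0000
    outer loop
      vertex 2.2 2.5 0.0
      vertex 8.7 0.0 16.9
      vertex 2.2 2.5 16.9
    endloop
  endfacet
  facet normal 0.5209 -0.8536 0.0000
    outer loop
      vertex 8.7 0.0 0.0
      vertex 14.6 3.6 0.0
      vertex 14.6 3.6 16.9
    endloop
  endfacet
  facet normal 0.5209 -0.8536 0.0000
    outer loop
      vertex 8.7 0.0 0.0
      vertex 14.6 3.6 16.9
      vertex 8.7 0.0 16.9
    endloop
  endfacet
  facet normal 0.9894 -0.1455 0.0000
    outer loop
      vertex 14.6 3.6 0.0
      vertex 15.6 10.4 0.0
      vertex 15.6 10.4 16.9
    endloop
  endfacet
  facet normal 0.9894 -0.1455 0.0000
    outer loop
      vertex 14.6 3.6 0.0
      vertex 15.6 10.4 16.9
      vertex 14.6 3.6 16.9
    endloop
  endfacet
endsolid part

The G0 Z moves step by Δz≈5.6 mm. Every layer's G1 loop is the same polygon, so the solid is a straight extrusion of it from z=0 to z≈16.9. Closing with flat bottom and top caps and triangulating gives 24 facets — a regular 7-sided prism (a cylinder approximated with 7 flat sides), circumscribed radius ≈ 8 mm, height ≈ 16.9 mm.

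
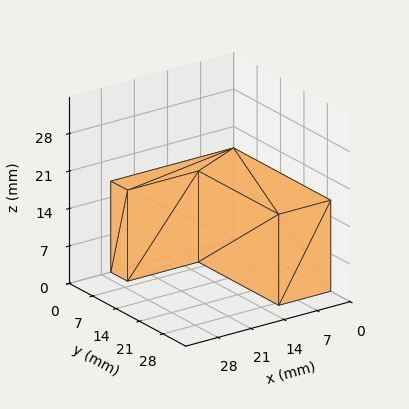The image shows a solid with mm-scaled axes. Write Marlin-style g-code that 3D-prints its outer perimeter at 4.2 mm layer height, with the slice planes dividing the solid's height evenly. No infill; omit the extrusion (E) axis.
Reading the render: the shape is an L-shaped prism: outer 26 × 29 mm, arm thicknesses ≈ 5 mm (horizontal) and 11 mm (vertical), extruded 17 mm in z (dimensions read to the nearest mm from the axis ticks). For the g-code, the solid's height is divided into equal slices at the stated Δz and each level perimeter traced with G1 moves after a G0 lift.

; perimeter-only toolpath
G21 ; units = mm
G90 ; absolute positioning
G28 ; home
; layer 1
G0 Z4.2
G0 X0.0 Y0.0
G1 X26.0 Y0.0
G1 X26.0 Y5.0
G1 X11.0 Y5.0
G1 X11.0 Y29.0
G1 X0.0 Y29.0
G1 X0.0 Y0.0
; layer 2
G0 Z8.5
G0 X0.0 Y0.0
G1 X26.0 Y0.0
G1 X26.0 Y5.0
G1 X11.0 Y5.0
G1 X11.0 Y29.0
G1 X0.0 Y29.0
G1 X0.0 Y0.0
; layer 3
G0 Z12.8
G0 X0.0 Y0.0
G1 X26.0 Y0.0
G1 X26.0 Y5.0
G1 X11.0 Y5.0
G1 X11.0 Y29.0
G1 X0.0 Y29.0
G1 X0.0 Y0.0
; layer 4
G0 Z17.0
G0 X0.0 Y0.0
G1 X26.0 Y0.0
G1 X26.0 Y5.0
G1 X11.0 Y5.0
G1 X11.0 Y29.0
G1 X0.0 Y29.0
G1 X0.0 Y0.0
M2 ; end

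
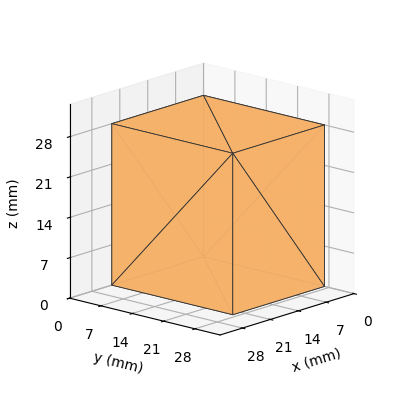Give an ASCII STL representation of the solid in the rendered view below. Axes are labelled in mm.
Reading the render: the shape is a rectangular box, roughly 23 × 27 mm footprint and 28 mm tall (dimensions read to the nearest mm from the axis ticks). For the STL, each face is triangulated and given an outward normal.

solid part
  facet normal 0.0000 0.0000 -1.0000
    outer loop
      vertex 23.000 27.000 0.000
      vertex 23.000 0.000 0.000
      vertex 0.000 0.000 0.000
    endloop
  endfacet
  facet normal 0.0000 0.0000 -1.0000
    outer loop
      vertex 0.000 27.000 0.000
      vertex 23.000 27.000 0.000
      vertex 0.000 0.000 0.000
    endloop
  endfacet
  facet normal 0.0000 0.0000 1.0000
    outer loop
      vertex 0.000 0.000 28.000
      vertex 23.000 0.000 28.000
      vertex 23.000 27.000 28.000
    endloop
  endfacet
  facet normal 0.0000 0.0000 1.0000
    outer loop
      vertex 0.000 0.000 28.000
      vertex 23.000 27.000 28.000
      vertex 0.000 27.000 28.000
    endloop
  endfacet
  facet normal 0.0000 -1.0000 0.0000
    outer loop
      vertex 0.000 0.000 0.000
      vertex 23.000 0.000 0.000
      vertex 23.000 0.000 28.000
    endloop
  endfacet
  facet normal 0.0000 -1.0000 0.0000
    outer loop
      vertex 0.000 0.000 0.000
      vertex 23.000 0.000 28.000
      vertex 0.000 0.000 28.000
    endloop
  endfacet
  facet normal 0.0000 1.0000 0.0000
    outer loop
      vertex 23.000 27.000 28.000
      vertex 23.000 27.000 0.000
      vertex 0.000 27.000 0.000
    endloop
  endfacet
  facet normal 0.0000 1.0000 0.0000
    outer loop
      vertex 0.000 27.000 28.000
      vertex 23.000 27.000 28.000
      vertex 0.000 27.000 0.000
    endloop
  endfacet
  facet normal -1.0000 0.0000 0.0000
    outer loop
      vertex 0.000 27.000 28.000
      vertex 0.000 27.000 0.000
      vertex 0.000 0.000 0.000
    endloop
  endfacet
  facet normal -1.0000 0.0000 0.0000
    outer loop
      vertex 0.000 0.000 28.000
      vertex 0.000 27.000 28.000
      vertex 0.000 0.000 0.000
    endloop
  endfacet
  facet normal 1.0000 0.0000 0.0000
    outer loop
      vertex 23.000 0.000 0.000
      vertex 23.000 27.000 0.000
      vertex 23.000 27.000 28.000
    endloop
  endfacet
  facet normal 1.0000 0.0000 0.0000
    outer loop
      vertex 23.000 0.000 0.000
      vertex 23.000 27.000 28.000
      vertex 23.000 0.000 28.000
    endloop
  endfacet
endsolid part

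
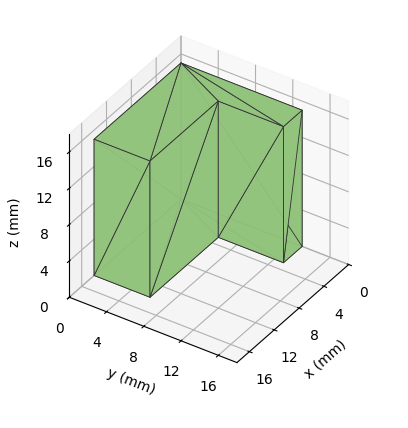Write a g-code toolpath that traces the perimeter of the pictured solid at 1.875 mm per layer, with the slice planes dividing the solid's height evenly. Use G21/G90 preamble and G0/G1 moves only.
Reading the render: the shape is an L-shaped prism: outer 14 × 13 mm, arm thicknesses ≈ 6 mm (horizontal) and 3 mm (vertical), extruded 15 mm in z (dimensions read to the nearest mm from the axis ticks). For the g-code, the solid's height is divided into equal slices at the stated Δz and each level perimeter traced with G1 moves after a G0 lift.

; perimeter-only toolpath
G21 ; units = mm
G90 ; absolute positioning
G28 ; home
; layer 1
G0 Z1.875
G0 X0.000 Y0.000
G1 X14.000 Y0.000
G1 X14.000 Y6.000
G1 X3.000 Y6.000
G1 X3.000 Y13.000
G1 X0.000 Y13.000
G1 X0.000 Y0.000
; layer 2
G0 Z3.750
G0 X0.000 Y0.000
G1 X14.000 Y0.000
G1 X14.000 Y6.000
G1 X3.000 Y6.000
G1 X3.000 Y13.000
G1 X0.000 Y13.000
G1 X0.000 Y0.000
; layer 3
G0 Z5.625
G0 X0.000 Y0.000
G1 X14.000 Y0.000
G1 X14.000 Y6.000
G1 X3.000 Y6.000
G1 X3.000 Y13.000
G1 X0.000 Y13.000
G1 X0.000 Y0.000
; layer 4
G0 Z7.500
G0 X0.000 Y0.000
G1 X14.000 Y0.000
G1 X14.000 Y6.000
G1 X3.000 Y6.000
G1 X3.000 Y13.000
G1 X0.000 Y13.000
G1 X0.000 Y0.000
; layer 5
G0 Z9.375
G0 X0.000 Y0.000
G1 X14.000 Y0.000
G1 X14.000 Y6.000
G1 X3.000 Y6.000
G1 X3.000 Y13.000
G1 X0.000 Y13.000
G1 X0.000 Y0.000
; layer 6
G0 Z11.250
G0 X0.000 Y0.000
G1 X14.000 Y0.000
G1 X14.000 Y6.000
G1 X3.000 Y6.000
G1 X3.000 Y13.000
G1 X0.000 Y13.000
G1 X0.000 Y0.000
; layer 7
G0 Z13.125
G0 X0.000 Y0.000
G1 X14.000 Y0.000
G1 X14.000 Y6.000
G1 X3.000 Y6.000
G1 X3.000 Y13.000
G1 X0.000 Y13.000
G1 X0.000 Y0.000
; layer 8
G0 Z15.000
G0 X0.000 Y0.000
G1 X14.000 Y0.000
G1 X14.000 Y6.000
G1 X3.000 Y6.000
G1 X3.000 Y13.000
G1 X0.000 Y13.000
G1 X0.000 Y0.000
M2 ; end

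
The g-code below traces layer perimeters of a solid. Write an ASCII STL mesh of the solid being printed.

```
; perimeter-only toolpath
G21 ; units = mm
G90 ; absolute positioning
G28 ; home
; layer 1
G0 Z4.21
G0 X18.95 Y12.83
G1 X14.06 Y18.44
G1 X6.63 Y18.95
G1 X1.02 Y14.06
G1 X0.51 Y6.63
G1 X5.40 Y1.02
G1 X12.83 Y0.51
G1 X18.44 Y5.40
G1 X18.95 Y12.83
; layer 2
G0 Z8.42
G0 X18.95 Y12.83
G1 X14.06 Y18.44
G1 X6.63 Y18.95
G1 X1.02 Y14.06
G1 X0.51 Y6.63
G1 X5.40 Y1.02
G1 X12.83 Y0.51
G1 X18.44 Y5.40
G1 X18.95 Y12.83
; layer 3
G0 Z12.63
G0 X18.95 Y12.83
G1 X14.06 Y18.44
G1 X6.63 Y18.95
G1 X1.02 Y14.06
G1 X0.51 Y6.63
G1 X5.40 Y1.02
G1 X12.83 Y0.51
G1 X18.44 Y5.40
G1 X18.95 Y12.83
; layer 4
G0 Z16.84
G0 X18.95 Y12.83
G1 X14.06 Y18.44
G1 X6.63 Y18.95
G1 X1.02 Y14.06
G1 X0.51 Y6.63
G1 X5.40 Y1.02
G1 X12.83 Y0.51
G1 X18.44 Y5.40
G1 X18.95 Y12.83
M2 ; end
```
solid part
  facet normal 0.0000 0.0000 -1.0000
    outer loop
      vertex 6.63 18.95 0.00
      vertex 14.06 18.44 0.00
      vertex 18.95 12.83 0.00
    endloop
  endfacet
  facet normal 0.0000 0.0000 -1.0000
    outer loop
      vertex 1.02 14.06 0.00
      vertex 6.63 18.95 0.00
      vertex 18.95 12.83 0.00
    endloop
  endfacet
  facet normal 0.0000 0.0000 -1.0000
    outer loop
      vertex 0.51 6.63 0.00
      vertex 1.02 14.06 0.00
      vertex 18.95 12.83 0.00
    endloop
  endfacet
  facet normal 0.0000 0.0000 -1.0000
    outer loop
      vertex 5.40 1.02 0.00
      vertex 0.51 6.63 0.00
      vertex 18.95 12.83 0.00
    endloop
  endfacet
  facet normal 0.0000 0.0000 -1.0000
    outer loop
      vertex 12.83 0.51 0.00
      vertex 5.40 1.02 0.00
      vertex 18.95 12.83 0.00
    endloop
  endfacet
  facet normal 0.0000 0.0000 -1.0000
    outer loop
      vertex 18.44 5.40 0.00
      vertex 12.83 0.51 0.00
      vertex 18.95 12.83 0.00
    endloop
  endfacet
  facet normal 0.0000 0.0000 1.0000
    outer loop
      vertex 18.95 12.83 16.84
      vertex 14.06 18.44 16.84
      vertex 6.63 18.95 16.84
    endloop
  endfacet
  facet normal 0.0000 0.0000 1.0000
    outer loop
      vertex 18.95 12.83 16.84
      vertex 6.63 18.95 16.84
      vertex 1.02 14.06 16.84
    endloop
  endfacet
  facet normal 0.0000 0.0000 1.0000
    outer loop
      vertex 18.95 12.83 16.84
      vertex 1.02 14.06 16.84
      vertex 0.51 6.63 16.84
    endloop
  endfacet
  facet normal 0.0000 0.0000 1.0000
    outer loop
      vertex 18.95 12.83 16.84
      vertex 0.51 6.63 16.84
      vertex 5.40 1.02 16.84
    endloop
  endfacet
  facet normal 0.0000 0.0000 1.0000
    outer loop
      vertex 18.95 12.83 16.84
      vertex 5.40 1.02 16.84
      vertex 12.83 0.51 16.84
    endloop
  endfacet
  facet normal 0.0000 0.0000 1.0000
    outer loop
      vertex 18.95 12.83 16.84
      vertex 12.83 0.51 16.84
      vertex 18.44 5.40 16.84
    endloop
  endfacet
  facet normal 0.7538 0.6571 0.0000
    outer loop
      vertex 18.95 12.83 0.00
      vertex 14.06 18.44 0.00
      vertex 14.06 18.44 16.84
    endloop
  endfacet
  facet normal 0.7538 0.6571 0.0000
    outer loop
      vertex 18.95 12.83 0.00
      vertex 14.06 18.44 16.84
      vertex 18.95 12.83 16.84
    endloop
  endfacet
  facet normal 0.0685 0.9977 0.0000
    outer loop
      vertex 14.06 18.44 0.00
      vertex 6.63 18.95 0.00
      vertex 6.63 18.95 16.84
    endloop
  endfacet
  facet normal 0.0685 0.9977 0.0000
    outer loop
      vertex 14.06 18.44 0.00
      vertex 6.63 18.95 16.84
      vertex 14.06 18.44 16.84
    endloop
  endfacet
  facet normal -0.6571 0.7538 0.0000
    outer loop
      vertex 6.63 18.95 0.00
      vertex 1.02 14.06 0.00
      vertex 1.02 14.06 16.84
    endloop
  endfacet
  facet normal -0.6571 0.7538 0.0000
    outer loop
      vertex 6.63 18.95 0.00
      vertex 1.02 14.06 16.84
      vertex 6.63 18.95 16.84
    endloop
  endfacet
  facet normal -0.9977 0.0685 0.0000
    outer loop
      vertex 1.02 14.06 0.00
      vertex 0.51 6.63 0.00
      vertex 0.51 6.63 16.84
    endloop
  endfacet
  facet normal -0.9977 0.0685 0.0000
    outer loop
      vertex 1.02 14.06 0.00
      vertex 0.51 6.63 16.84
      vertex 1.02 14.06 16.84
    endloop
  endfacet
  facet normal -0.7538 -0.6571 0.0000
    outer loop
      vertex 0.51 6.63 0.00
      vertex 5.40 1.02 0.00
      vertex 5.40 1.02 16.84
    endloop
  endfacet
  facet normal -0.7538 -0.6571 0.0000
    outer loop
      vertex 0.51 6.63 0.00
      vertex 5.40 1.02 16.84
      vertex 0.51 6.63 16.84
    endloop
  endfacet
  facet normal -0.0685 -0.9977 0.0000
    outer loop
      vertex 5.40 1.02 0.00
      vertex 12.83 0.51 0.00
      vertex 12.83 0.51 16.84
    endloop
  endfacet
  facet normal -0.0685 -0.9977 0.0000
    outer loop
      vertex 5.40 1.02 0.00
      vertex 12.83 0.51 16.84
      vertex 5.40 1.02 16.84
    endloop
  endfacet
  facet normal 0.6571 -0.7538 0.0000
    outer loop
      vertex 12.83 0.51 0.00
      vertex 18.44 5.40 0.00
      vertex 18.44 5.40 16.84
    endloop
  endfacet
  facet normal 0.6571 -0.7538 0.0000
    outer loop
      vertex 12.83 0.51 0.00
      vertex 18.44 5.40 16.84
      vertex 12.83 0.51 16.84
    endloop
  endfacet
  facet normal 0.9977 -0.0685 0.0000
    outer loop
      vertex 18.44 5.40 0.00
      vertex 18.95 12.83 0.00
      vertex 18.95 12.83 16.84
    endloop
  endfacet
  facet normal 0.9977 -0.0685 0.0000
    outer loop
      vertex 18.44 5.40 0.00
      vertex 18.95 12.83 16.84
      vertex 18.44 5.40 16.84
    endloop
  endfacet
endsolid part

The G0 Z moves step by Δz≈4.21 mm. Every layer's G1 loop is the same polygon, so the solid is a straight extrusion of it from z=0 to z≈16.8. Closing with flat bottom and top caps and triangulating gives 28 facets — a regular 8-sided prism (a cylinder approximated with 8 flat sides), circumscribed radius ≈ 9.73 mm, height ≈ 16.8 mm.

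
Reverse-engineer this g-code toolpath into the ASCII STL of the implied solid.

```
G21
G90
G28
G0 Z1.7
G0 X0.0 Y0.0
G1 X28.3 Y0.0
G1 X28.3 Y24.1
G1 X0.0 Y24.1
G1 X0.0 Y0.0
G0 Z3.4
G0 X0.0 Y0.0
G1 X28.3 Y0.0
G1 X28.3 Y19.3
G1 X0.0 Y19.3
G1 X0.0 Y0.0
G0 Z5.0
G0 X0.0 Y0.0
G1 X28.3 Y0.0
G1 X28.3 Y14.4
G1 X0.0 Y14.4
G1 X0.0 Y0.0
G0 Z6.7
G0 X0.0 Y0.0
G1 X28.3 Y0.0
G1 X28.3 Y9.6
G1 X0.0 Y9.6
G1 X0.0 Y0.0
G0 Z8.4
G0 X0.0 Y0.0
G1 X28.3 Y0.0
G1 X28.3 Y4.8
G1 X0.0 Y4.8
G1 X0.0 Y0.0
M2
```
solid part
  facet normal 0.0000 0.0000 -1.0000
    outer loop
      vertex 28.3 28.9 0.0
      vertex 28.3 0.0 0.0
      vertex 0.0 0.0 0.0
    endloop
  endfacet
  facet normal 0.0000 0.0000 -1.0000
    outer loop
      vertex 0.0 28.9 0.0
      vertex 28.3 28.9 0.0
      vertex 0.0 0.0 0.0
    endloop
  endfacet
  facet normal 0.0000 -1.0000 0.0000
    outer loop
      vertex 0.0 0.0 0.0
      vertex 28.3 0.0 0.0
      vertex 28.3 0.0 10.1
    endloop
  endfacet
  facet normal 0.0000 -1.0000 0.0000
    outer loop
      vertex 0.0 0.0 0.0
      vertex 28.3 0.0 10.1
      vertex 0.0 0.0 10.1
    endloop
  endfacet
  facet normal 0.0000 0.3299 0.9440
    outer loop
      vertex 0.0 0.0 10.1
      vertex 28.3 0.0 10.1
      vertex 28.3 28.9 0.0
    endloop
  endfacet
  facet normal 0.0000 0.3299 0.9440
    outer loop
      vertex 0.0 0.0 10.1
      vertex 28.3 28.9 0.0
      vertex 0.0 28.9 0.0
    endloop
  endfacet
  facet normal -1.0000 0.0000 0.0000
    outer loop
      vertex 0.0 0.0 10.1
      vertex 0.0 28.9 0.0
      vertex 0.0 0.0 0.0
    endloop
  endfacet
  facet normal 1.0000 0.0000 0.0000
    outer loop
      vertex 28.3 0.0 0.0
      vertex 28.3 28.9 0.0
      vertex 28.3 0.0 10.1
    endloop
  endfacet
endsolid part

The G0 Z moves step by Δz≈1.7 mm. The G1 loops shrink linearly with z, so the solid tapers from its base footprint up to z≈10.1. Closing with a flat bottom cap and the tapered top and triangulating gives 8 facets — a wedge (ramp): 28.3 × 28.9 mm base, rising to 10.1 mm along the y=0 edge and sloping linearly to z=0 at y=28.9.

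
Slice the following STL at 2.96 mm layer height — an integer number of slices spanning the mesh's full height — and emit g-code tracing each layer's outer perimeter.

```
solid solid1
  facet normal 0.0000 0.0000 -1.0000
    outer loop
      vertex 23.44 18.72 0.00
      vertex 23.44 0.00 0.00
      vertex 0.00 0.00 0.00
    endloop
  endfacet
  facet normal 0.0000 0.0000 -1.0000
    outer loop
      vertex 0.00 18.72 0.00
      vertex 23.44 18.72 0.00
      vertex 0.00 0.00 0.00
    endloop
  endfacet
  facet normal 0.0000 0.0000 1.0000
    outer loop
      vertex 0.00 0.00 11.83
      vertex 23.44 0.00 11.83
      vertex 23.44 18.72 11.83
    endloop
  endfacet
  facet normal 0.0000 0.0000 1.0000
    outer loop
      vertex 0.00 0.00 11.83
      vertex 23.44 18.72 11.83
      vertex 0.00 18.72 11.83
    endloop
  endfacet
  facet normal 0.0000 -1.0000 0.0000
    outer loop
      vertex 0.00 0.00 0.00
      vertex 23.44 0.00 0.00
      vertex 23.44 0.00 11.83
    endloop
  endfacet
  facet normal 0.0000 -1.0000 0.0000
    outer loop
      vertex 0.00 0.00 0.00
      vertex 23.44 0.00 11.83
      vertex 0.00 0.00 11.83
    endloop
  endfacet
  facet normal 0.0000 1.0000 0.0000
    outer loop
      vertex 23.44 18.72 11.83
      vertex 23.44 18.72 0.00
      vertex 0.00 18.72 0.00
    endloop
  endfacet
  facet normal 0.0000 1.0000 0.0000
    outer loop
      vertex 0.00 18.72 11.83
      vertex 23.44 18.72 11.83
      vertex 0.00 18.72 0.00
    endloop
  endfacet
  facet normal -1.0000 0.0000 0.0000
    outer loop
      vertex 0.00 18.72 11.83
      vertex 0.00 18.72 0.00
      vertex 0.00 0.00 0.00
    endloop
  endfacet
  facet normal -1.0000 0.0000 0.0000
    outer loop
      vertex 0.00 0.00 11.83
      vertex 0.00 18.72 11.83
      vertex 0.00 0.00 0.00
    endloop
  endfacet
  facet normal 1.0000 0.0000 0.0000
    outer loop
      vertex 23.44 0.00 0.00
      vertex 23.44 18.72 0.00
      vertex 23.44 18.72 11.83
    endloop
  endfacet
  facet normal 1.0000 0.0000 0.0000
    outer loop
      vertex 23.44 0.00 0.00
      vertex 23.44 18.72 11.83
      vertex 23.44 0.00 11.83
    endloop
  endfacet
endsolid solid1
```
; perimeter-only toolpath
G21 ; units = mm
G90 ; absolute positioning
G28 ; home
; layer 1
G0 Z2.96
G0 X0.00 Y0.00
G1 X23.44 Y0.00
G1 X23.44 Y18.72
G1 X0.00 Y18.72
G1 X0.00 Y0.00
; layer 2
G0 Z5.92
G0 X0.00 Y0.00
G1 X23.44 Y0.00
G1 X23.44 Y18.72
G1 X0.00 Y18.72
G1 X0.00 Y0.00
; layer 3
G0 Z8.87
G0 X0.00 Y0.00
G1 X23.44 Y0.00
G1 X23.44 Y18.72
G1 X0.00 Y18.72
G1 X0.00 Y0.00
; layer 4
G0 Z11.83
G0 X0.00 Y0.00
G1 X23.44 Y0.00
G1 X23.44 Y18.72
G1 X0.00 Y18.72
G1 X0.00 Y0.00
M2 ; end

The solid is a rectangular box, roughly 23.4 × 18.7 mm footprint and 11.8 mm tall. Slicing at Δz = 2.96 mm — 4 equal slices spanning the solid's height, so layer i sits at z = i·h/4 — gives 4 non-empty perimeters. Each is a 4-segment closed polygon; G0 lifts to the layer z and rapids to the start vertex, then G1 traces the edges.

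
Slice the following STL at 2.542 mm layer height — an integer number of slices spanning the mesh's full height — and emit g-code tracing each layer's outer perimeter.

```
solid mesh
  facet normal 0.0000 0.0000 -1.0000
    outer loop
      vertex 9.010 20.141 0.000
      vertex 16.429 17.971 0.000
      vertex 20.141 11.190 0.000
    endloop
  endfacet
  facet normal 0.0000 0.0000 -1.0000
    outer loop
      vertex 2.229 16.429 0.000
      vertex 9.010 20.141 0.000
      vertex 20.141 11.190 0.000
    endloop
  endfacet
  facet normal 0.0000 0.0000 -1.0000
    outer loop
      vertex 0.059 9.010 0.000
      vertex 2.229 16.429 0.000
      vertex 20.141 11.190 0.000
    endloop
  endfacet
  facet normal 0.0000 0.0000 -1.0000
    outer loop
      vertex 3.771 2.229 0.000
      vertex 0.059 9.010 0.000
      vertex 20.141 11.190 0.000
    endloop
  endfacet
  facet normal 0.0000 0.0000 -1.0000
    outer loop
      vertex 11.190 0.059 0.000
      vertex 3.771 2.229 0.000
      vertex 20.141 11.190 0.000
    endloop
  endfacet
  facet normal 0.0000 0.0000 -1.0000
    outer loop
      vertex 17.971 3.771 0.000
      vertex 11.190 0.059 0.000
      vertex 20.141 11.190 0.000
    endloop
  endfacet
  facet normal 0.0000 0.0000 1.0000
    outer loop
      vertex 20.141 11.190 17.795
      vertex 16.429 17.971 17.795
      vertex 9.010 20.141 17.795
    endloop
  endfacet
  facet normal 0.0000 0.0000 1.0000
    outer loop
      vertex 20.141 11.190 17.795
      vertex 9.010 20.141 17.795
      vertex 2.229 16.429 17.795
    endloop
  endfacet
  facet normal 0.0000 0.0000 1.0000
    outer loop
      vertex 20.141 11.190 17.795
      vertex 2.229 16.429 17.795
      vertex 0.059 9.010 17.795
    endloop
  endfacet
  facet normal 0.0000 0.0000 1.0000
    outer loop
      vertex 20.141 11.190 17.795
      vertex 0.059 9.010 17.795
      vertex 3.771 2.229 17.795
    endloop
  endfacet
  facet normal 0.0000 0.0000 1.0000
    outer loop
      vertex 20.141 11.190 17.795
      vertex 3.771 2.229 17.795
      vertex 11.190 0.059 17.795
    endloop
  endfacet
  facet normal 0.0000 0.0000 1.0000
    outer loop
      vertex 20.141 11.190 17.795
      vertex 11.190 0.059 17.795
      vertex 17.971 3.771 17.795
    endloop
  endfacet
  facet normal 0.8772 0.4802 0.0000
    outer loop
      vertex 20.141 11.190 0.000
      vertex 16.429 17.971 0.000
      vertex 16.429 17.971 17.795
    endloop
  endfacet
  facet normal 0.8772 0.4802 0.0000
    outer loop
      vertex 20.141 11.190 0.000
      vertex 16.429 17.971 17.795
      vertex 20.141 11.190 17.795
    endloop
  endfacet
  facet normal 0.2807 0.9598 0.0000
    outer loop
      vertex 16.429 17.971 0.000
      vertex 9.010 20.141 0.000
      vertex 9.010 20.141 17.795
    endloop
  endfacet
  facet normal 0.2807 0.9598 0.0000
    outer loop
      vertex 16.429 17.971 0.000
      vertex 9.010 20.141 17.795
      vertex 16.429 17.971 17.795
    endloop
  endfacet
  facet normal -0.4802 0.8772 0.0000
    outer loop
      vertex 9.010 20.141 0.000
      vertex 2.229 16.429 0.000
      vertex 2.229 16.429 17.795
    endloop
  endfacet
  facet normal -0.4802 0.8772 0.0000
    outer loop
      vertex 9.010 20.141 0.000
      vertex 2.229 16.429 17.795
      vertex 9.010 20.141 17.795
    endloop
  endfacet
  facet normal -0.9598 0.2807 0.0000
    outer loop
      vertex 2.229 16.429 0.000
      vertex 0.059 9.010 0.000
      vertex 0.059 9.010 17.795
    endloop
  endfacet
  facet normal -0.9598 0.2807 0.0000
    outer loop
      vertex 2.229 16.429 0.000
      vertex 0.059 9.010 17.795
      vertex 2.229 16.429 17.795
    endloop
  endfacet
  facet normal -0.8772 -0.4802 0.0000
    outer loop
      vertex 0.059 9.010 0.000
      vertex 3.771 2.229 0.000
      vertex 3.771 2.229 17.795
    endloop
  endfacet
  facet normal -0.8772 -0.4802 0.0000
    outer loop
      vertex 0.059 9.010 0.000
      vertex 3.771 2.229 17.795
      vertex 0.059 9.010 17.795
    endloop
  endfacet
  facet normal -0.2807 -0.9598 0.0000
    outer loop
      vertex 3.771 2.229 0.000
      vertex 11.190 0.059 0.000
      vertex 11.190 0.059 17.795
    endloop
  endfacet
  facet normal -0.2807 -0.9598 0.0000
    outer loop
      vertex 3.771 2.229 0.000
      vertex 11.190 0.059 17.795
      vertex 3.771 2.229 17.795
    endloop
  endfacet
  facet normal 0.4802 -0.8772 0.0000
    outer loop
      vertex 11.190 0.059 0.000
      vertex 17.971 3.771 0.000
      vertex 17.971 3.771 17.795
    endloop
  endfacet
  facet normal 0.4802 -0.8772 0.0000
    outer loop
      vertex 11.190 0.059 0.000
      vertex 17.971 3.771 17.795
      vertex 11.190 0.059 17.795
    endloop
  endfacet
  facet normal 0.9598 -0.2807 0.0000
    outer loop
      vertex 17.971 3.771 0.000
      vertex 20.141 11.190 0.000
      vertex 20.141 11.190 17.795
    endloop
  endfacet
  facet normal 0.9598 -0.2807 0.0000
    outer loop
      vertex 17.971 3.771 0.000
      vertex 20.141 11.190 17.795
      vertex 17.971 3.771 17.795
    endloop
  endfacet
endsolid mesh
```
; perimeter-only toolpath
G21 ; units = mm
G90 ; absolute positioning
G28 ; home
; layer 1
G0 Z2.542
G0 X20.141 Y11.190
G1 X16.429 Y17.971
G1 X9.010 Y20.141
G1 X2.229 Y16.429
G1 X0.059 Y9.010
G1 X3.771 Y2.229
G1 X11.190 Y0.059
G1 X17.971 Y3.771
G1 X20.141 Y11.190
; layer 2
G0 Z5.084
G0 X20.141 Y11.190
G1 X16.429 Y17.971
G1 X9.010 Y20.141
G1 X2.229 Y16.429
G1 X0.059 Y9.010
G1 X3.771 Y2.229
G1 X11.190 Y0.059
G1 X17.971 Y3.771
G1 X20.141 Y11.190
; layer 3
G0 Z7.626
G0 X20.141 Y11.190
G1 X16.429 Y17.971
G1 X9.010 Y20.141
G1 X2.229 Y16.429
G1 X0.059 Y9.010
G1 X3.771 Y2.229
G1 X11.190 Y0.059
G1 X17.971 Y3.771
G1 X20.141 Y11.190
; layer 4
G0 Z10.169
G0 X20.141 Y11.190
G1 X16.429 Y17.971
G1 X9.010 Y20.141
G1 X2.229 Y16.429
G1 X0.059 Y9.010
G1 X3.771 Y2.229
G1 X11.190 Y0.059
G1 X17.971 Y3.771
G1 X20.141 Y11.190
; layer 5
G0 Z12.711
G0 X20.141 Y11.190
G1 X16.429 Y17.971
G1 X9.010 Y20.141
G1 X2.229 Y16.429
G1 X0.059 Y9.010
G1 X3.771 Y2.229
G1 X11.190 Y0.059
G1 X17.971 Y3.771
G1 X20.141 Y11.190
; layer 6
G0 Z15.253
G0 X20.141 Y11.190
G1 X16.429 Y17.971
G1 X9.010 Y20.141
G1 X2.229 Y16.429
G1 X0.059 Y9.010
G1 X3.771 Y2.229
G1 X11.190 Y0.059
G1 X17.971 Y3.771
G1 X20.141 Y11.190
; layer 7
G0 Z17.795
G0 X20.141 Y11.190
G1 X16.429 Y17.971
G1 X9.010 Y20.141
G1 X2.229 Y16.429
G1 X0.059 Y9.010
G1 X3.771 Y2.229
G1 X11.190 Y0.059
G1 X17.971 Y3.771
G1 X20.141 Y11.190
M2 ; end

The solid is a regular 8-sided prism (a cylinder approximated with 8 flat sides), circumscribed radius ≈ 10.1 mm, height ≈ 17.8 mm. Slicing at Δz = 2.542 mm — 7 equal slices spanning the solid's height, so layer i sits at z = i·h/7 — gives 7 non-empty perimeters. Each is a 8-segment closed polygon; G0 lifts to the layer z and rapids to the start vertex, then G1 traces the edges.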